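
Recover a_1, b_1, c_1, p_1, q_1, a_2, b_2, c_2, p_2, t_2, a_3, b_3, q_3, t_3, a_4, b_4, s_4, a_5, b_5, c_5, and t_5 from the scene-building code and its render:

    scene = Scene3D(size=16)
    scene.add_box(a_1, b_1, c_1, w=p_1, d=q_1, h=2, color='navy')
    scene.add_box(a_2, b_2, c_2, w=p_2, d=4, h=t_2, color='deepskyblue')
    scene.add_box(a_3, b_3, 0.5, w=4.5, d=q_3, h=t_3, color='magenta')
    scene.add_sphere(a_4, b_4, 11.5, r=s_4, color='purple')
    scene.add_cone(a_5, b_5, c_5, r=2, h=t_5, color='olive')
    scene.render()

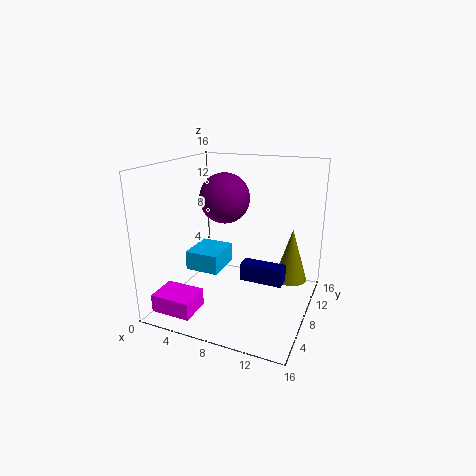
a_1 = 8
b_1 = 8.5
c_1 = 2.5
p_1 = 5
q_1 = 2
a_2 = 4
b_2 = 3.5
c_2 = 5.5
p_2 = 3.5
t_2 = 2
a_3 = 0.5
b_3 = 1.5
q_3 = 3.5
t_3 = 2
a_4 = 5
b_4 = 11
s_4 = 3
a_5 = 13
b_5 = 13
c_5 = 1.5
t_5 = 6.5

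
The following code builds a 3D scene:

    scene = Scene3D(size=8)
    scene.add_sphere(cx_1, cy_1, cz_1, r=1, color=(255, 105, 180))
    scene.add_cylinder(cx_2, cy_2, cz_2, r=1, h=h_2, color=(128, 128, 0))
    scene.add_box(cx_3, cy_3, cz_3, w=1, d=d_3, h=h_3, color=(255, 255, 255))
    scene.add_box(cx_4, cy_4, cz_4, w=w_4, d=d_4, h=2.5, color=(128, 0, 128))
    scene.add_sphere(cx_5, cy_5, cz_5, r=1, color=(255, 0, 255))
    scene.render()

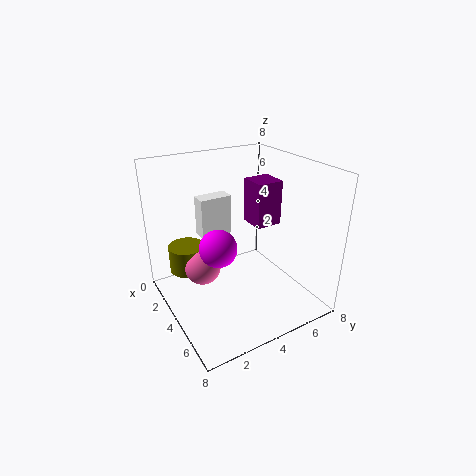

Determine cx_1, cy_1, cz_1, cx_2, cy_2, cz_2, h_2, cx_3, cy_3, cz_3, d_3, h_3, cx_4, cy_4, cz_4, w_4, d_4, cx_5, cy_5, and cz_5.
cx_1 = 3.5, cy_1 = 2, cz_1 = 2.5, cx_2 = 2.5, cy_2 = 1.5, cz_2 = 2, h_2 = 1.5, cx_3 = 0.5, cy_3 = 3, cz_3 = 3, d_3 = 2, h_3 = 2.5, cx_4 = 3, cy_4 = 5, cz_4 = 4.5, w_4 = 1.5, d_4 = 1.5, cx_5 = 4.5, cy_5 = 2.5, cz_5 = 4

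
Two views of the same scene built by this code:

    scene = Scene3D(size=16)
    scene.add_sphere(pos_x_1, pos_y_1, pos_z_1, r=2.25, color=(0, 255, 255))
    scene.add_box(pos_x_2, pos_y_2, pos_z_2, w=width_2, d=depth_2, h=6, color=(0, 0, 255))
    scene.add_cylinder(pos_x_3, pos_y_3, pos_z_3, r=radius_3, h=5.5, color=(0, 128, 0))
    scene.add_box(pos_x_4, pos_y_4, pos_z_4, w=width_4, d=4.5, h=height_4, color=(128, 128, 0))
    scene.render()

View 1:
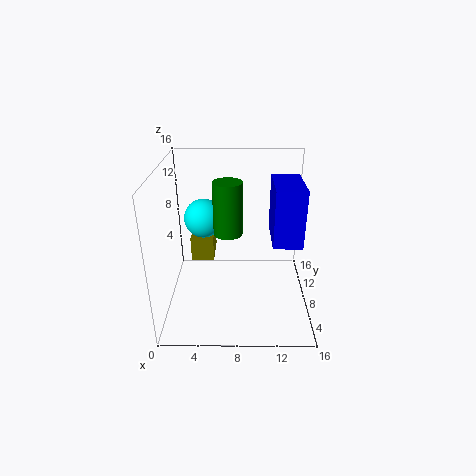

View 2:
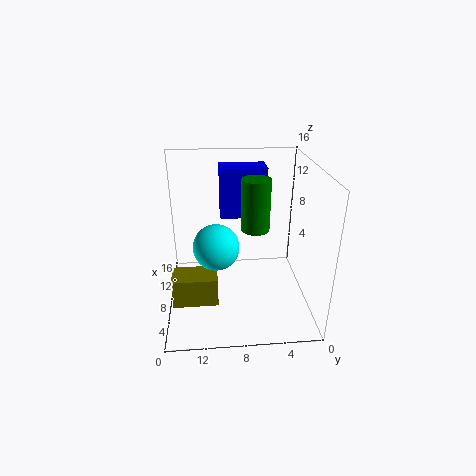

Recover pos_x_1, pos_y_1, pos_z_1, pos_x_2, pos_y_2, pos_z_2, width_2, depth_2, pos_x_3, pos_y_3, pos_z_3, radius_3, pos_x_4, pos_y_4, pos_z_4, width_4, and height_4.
pos_x_1 = 4, pos_y_1 = 10.5, pos_z_1 = 9.25, pos_x_2 = 11.5, pos_y_2 = 4.25, pos_z_2 = 8.75, width_2 = 3, depth_2 = 5.5, pos_x_3 = 7, pos_y_3 = 6.25, pos_z_3 = 9.5, radius_3 = 1.5, pos_x_4 = 2.25, pos_y_4 = 10.5, pos_z_4 = 3.5, width_4 = 2.75, height_4 = 3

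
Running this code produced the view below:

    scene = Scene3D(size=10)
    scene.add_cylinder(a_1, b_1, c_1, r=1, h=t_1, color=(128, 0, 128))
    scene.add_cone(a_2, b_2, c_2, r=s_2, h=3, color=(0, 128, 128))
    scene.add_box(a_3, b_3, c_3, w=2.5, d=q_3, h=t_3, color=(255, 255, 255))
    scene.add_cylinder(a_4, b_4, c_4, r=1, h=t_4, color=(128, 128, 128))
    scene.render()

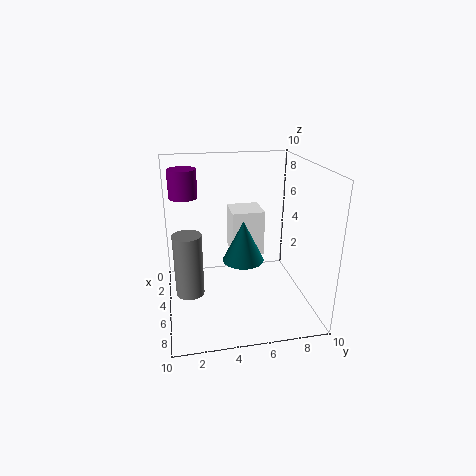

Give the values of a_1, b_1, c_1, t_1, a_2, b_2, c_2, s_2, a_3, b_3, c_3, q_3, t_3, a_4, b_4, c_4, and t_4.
a_1 = 3; b_1 = 1.5; c_1 = 7.5; t_1 = 2; a_2 = 4.5; b_2 = 5.5; c_2 = 3; s_2 = 1.5; a_3 = 0.5; b_3 = 5; c_3 = 2.5; q_3 = 2.5; t_3 = 3.5; a_4 = 5; b_4 = 1.5; c_4 = 1; t_4 = 4.5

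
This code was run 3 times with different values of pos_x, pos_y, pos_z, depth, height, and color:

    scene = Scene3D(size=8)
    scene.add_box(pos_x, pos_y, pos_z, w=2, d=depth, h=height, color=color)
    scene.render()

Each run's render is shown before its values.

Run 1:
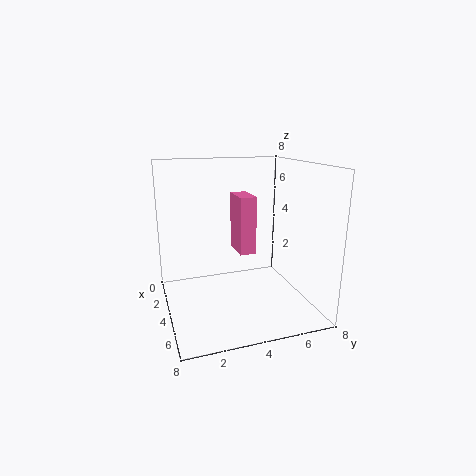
pos_x = 1, pos_y = 4.5, pos_z = 2.5, depth = 1, height = 3.5, color = 'hotpink'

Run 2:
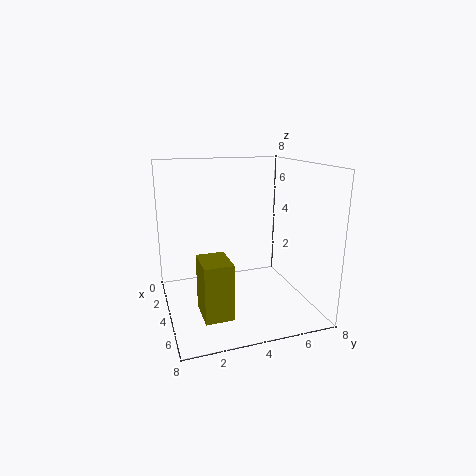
pos_x = 4.5, pos_y = 1.5, pos_z = 0.5, depth = 1.5, height = 3, color = 'olive'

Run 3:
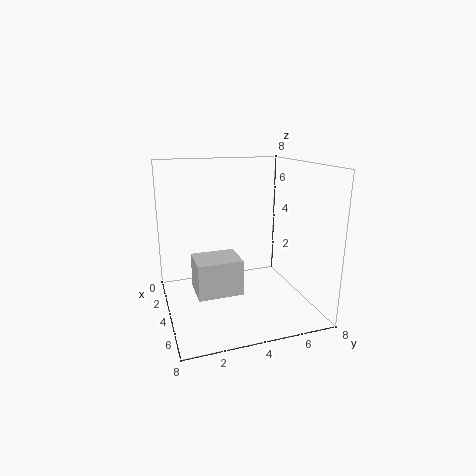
pos_x = 3, pos_y = 1.5, pos_z = 1, depth = 2.5, height = 2, color = 'lightgray'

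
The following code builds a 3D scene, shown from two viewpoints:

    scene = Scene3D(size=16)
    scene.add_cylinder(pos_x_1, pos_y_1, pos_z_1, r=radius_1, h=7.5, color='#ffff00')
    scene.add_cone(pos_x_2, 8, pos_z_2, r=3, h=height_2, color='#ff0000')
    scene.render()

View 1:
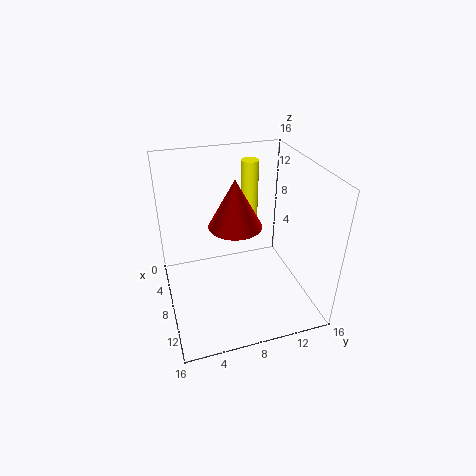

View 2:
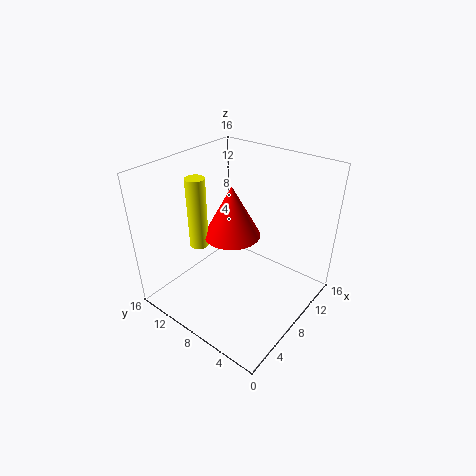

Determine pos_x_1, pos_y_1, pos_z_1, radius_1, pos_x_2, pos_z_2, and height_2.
pos_x_1 = 4.5, pos_y_1 = 10.5, pos_z_1 = 8, radius_1 = 1, pos_x_2 = 7, pos_z_2 = 9, height_2 = 5.5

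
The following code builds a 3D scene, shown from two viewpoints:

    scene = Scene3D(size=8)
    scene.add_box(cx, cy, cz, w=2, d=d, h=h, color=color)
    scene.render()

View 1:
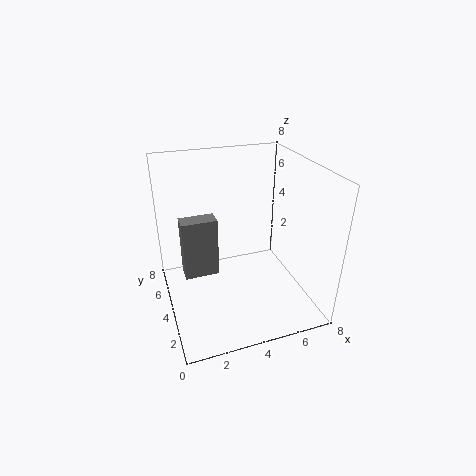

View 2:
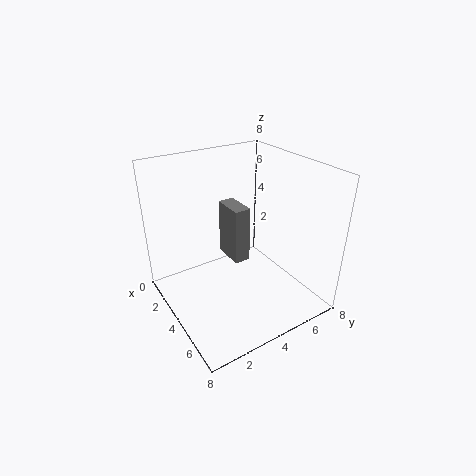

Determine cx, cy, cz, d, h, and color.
cx = 1, cy = 4.5, cz = 1.5, d = 1, h = 3.5, color = 'gray'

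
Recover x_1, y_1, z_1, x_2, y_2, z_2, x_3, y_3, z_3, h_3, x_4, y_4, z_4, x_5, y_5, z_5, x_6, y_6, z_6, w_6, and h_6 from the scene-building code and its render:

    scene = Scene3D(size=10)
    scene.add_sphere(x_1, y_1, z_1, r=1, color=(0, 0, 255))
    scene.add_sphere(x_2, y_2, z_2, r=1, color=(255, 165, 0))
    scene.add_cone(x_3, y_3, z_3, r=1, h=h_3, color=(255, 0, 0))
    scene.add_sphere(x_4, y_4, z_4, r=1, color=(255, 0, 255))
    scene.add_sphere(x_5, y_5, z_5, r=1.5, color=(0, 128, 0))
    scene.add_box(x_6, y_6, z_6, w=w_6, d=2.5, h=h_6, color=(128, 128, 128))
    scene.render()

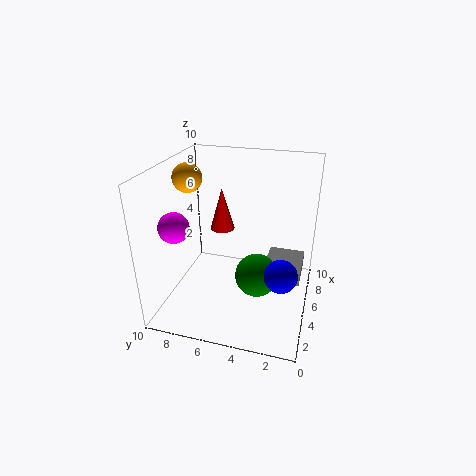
x_1 = 2; y_1 = 1.5; z_1 = 4.5; x_2 = 5; y_2 = 8.5; z_2 = 9; x_3 = 9; y_3 = 7.5; z_3 = 3.5; h_3 = 3.5; x_4 = 2.5; y_4 = 8.5; z_4 = 6.5; x_5 = 4.5; y_5 = 3.5; z_5 = 2.5; x_6 = 4; y_6 = 0.5; z_6 = 2.5; w_6 = 3; h_6 = 1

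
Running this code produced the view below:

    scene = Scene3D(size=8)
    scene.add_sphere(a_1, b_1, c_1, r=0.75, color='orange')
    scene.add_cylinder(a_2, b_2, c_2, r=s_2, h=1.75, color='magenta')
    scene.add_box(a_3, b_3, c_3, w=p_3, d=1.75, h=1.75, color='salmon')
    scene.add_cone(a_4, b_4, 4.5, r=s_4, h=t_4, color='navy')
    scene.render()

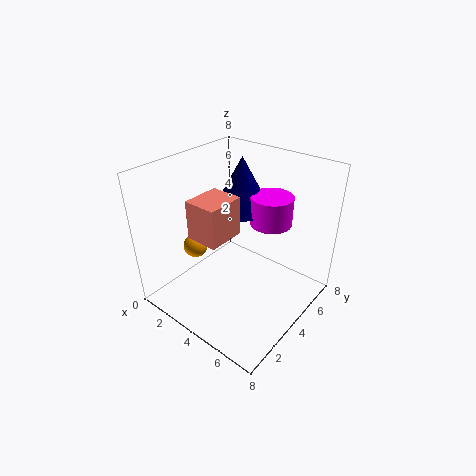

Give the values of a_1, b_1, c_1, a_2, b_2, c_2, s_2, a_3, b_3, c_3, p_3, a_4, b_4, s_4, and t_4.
a_1 = 0.75; b_1 = 3.75; c_1 = 2.25; a_2 = 4.5; b_2 = 6.5; c_2 = 4; s_2 = 1.25; a_3 = 4.25; b_3 = 0.25; c_3 = 6; p_3 = 1.5; a_4 = 2.5; b_4 = 6.25; s_4 = 1.75; t_4 = 3.25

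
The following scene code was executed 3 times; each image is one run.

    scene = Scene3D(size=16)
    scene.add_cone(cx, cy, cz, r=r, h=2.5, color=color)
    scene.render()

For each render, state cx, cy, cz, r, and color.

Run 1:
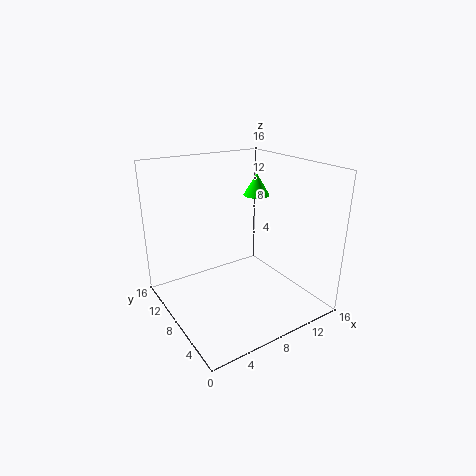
cx = 11.5, cy = 9.5, cz = 12, r = 1.5, color = 'lime'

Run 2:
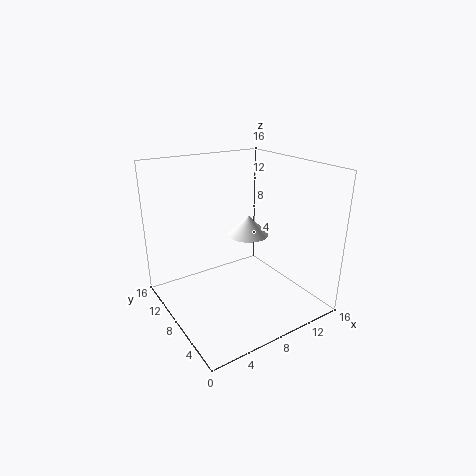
cx = 11.5, cy = 11, cz = 6.5, r = 2.5, color = 'white'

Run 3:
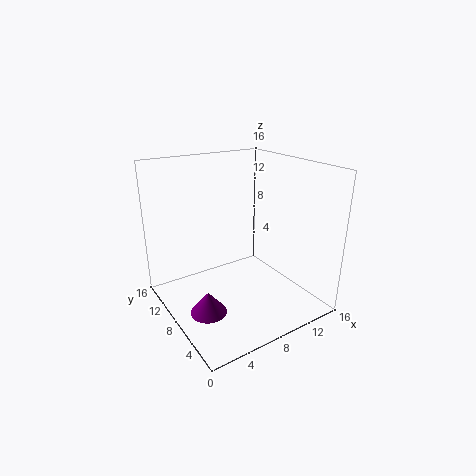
cx = 3.5, cy = 7, cz = 0.5, r = 2, color = 'purple'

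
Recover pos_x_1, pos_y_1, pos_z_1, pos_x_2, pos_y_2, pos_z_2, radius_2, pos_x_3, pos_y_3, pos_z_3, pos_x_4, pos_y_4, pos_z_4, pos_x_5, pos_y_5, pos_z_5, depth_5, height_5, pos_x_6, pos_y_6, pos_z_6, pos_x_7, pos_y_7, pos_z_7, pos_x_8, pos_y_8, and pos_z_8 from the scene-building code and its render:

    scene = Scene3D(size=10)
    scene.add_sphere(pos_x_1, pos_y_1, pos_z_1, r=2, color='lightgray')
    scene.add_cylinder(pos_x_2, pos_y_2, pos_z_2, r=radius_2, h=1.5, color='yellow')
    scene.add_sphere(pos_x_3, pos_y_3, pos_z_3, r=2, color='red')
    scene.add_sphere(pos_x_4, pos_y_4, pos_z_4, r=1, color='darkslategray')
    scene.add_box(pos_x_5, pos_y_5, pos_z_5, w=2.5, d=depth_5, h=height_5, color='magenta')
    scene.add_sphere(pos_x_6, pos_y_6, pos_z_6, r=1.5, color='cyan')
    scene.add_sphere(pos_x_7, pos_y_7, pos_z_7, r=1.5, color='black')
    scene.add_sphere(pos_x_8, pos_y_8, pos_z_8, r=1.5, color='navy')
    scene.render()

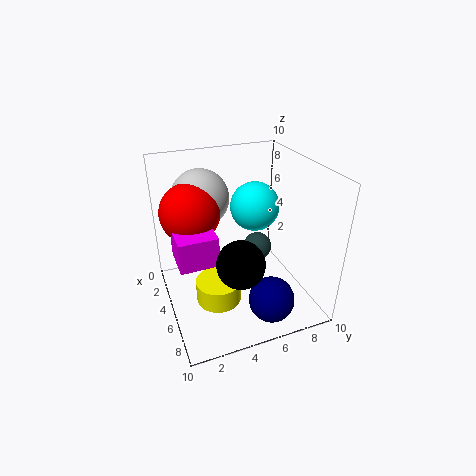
pos_x_1 = 3
pos_y_1 = 3
pos_z_1 = 7.5
pos_x_2 = 6.5
pos_y_2 = 3
pos_z_2 = 1.5
radius_2 = 1.5
pos_x_3 = 4
pos_y_3 = 2
pos_z_3 = 7
pos_x_4 = 5
pos_y_4 = 6.5
pos_z_4 = 4
pos_x_5 = 4.5
pos_y_5 = 0.5
pos_z_5 = 4.5
depth_5 = 2.5
height_5 = 2
pos_x_6 = 6.5
pos_y_6 = 5.5
pos_z_6 = 8
pos_x_7 = 8
pos_y_7 = 4
pos_z_7 = 5
pos_x_8 = 8.5
pos_y_8 = 6
pos_z_8 = 2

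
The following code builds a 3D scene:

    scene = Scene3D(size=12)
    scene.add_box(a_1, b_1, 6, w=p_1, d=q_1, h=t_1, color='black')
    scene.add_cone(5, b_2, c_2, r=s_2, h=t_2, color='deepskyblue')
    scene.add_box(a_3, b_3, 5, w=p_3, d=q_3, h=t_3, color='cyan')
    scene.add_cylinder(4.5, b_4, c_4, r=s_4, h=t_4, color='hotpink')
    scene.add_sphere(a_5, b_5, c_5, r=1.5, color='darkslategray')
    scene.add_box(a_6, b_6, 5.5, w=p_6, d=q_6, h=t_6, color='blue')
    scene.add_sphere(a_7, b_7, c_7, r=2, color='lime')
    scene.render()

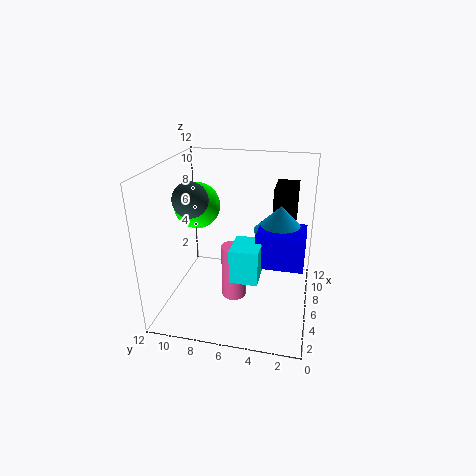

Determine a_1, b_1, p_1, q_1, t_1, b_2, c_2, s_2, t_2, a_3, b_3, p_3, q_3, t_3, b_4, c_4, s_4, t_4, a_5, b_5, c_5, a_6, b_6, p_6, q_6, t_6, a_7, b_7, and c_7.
a_1 = 8.5; b_1 = 1.5; p_1 = 3.5; q_1 = 2; t_1 = 3.5; b_2 = 2.5; c_2 = 7.5; s_2 = 2; t_2 = 2; a_3 = 1; b_3 = 3.5; p_3 = 2.5; q_3 = 2; t_3 = 2.5; b_4 = 6; c_4 = 1.5; s_4 = 1; t_4 = 4.5; a_5 = 6; b_5 = 10; c_5 = 9; a_6 = 2.5; b_6 = 0.5; p_6 = 3; q_6 = 3.5; t_6 = 2.5; a_7 = 7.5; b_7 = 10; c_7 = 8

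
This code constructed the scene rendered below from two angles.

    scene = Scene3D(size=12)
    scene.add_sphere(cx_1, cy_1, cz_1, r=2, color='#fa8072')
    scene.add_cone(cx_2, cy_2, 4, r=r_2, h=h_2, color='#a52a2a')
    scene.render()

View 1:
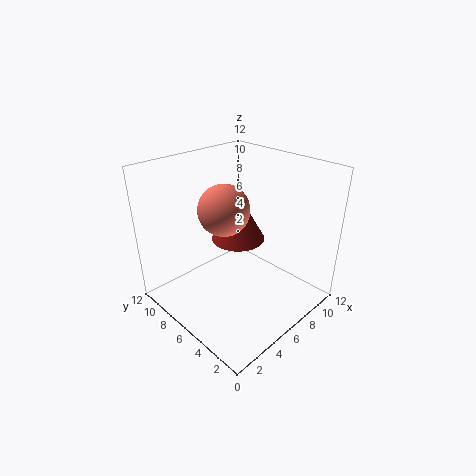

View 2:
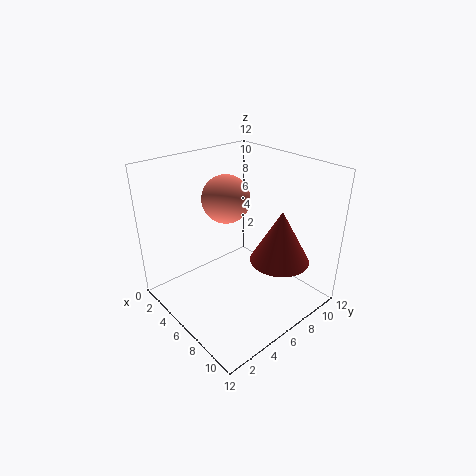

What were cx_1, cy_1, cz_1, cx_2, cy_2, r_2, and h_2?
cx_1 = 4.5
cy_1 = 6
cz_1 = 9
cx_2 = 8.5
cy_2 = 8.5
r_2 = 2.5
h_2 = 4.5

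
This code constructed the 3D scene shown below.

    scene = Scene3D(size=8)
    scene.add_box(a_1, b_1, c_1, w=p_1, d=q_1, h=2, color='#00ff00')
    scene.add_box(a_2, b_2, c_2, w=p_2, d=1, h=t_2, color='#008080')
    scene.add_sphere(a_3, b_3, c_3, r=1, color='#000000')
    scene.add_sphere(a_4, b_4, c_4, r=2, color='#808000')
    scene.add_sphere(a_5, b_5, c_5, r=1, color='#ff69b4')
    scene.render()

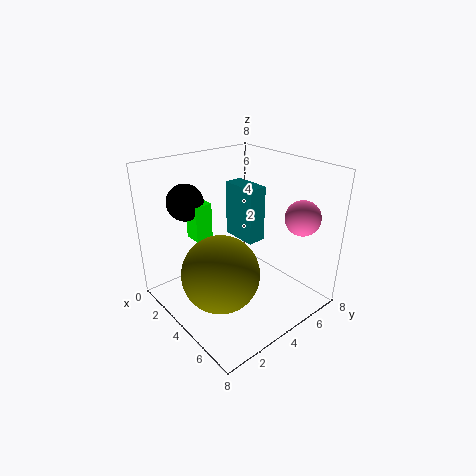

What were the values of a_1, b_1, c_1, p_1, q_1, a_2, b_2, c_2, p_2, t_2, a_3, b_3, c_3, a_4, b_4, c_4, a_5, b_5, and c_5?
a_1 = 2, b_1 = 2, c_1 = 4, p_1 = 1, q_1 = 1, a_2 = 3, b_2 = 4, c_2 = 4, p_2 = 2, t_2 = 3, a_3 = 2, b_3 = 2, c_3 = 6, a_4 = 5, b_4 = 2, c_4 = 3, a_5 = 6, b_5 = 7, c_5 = 5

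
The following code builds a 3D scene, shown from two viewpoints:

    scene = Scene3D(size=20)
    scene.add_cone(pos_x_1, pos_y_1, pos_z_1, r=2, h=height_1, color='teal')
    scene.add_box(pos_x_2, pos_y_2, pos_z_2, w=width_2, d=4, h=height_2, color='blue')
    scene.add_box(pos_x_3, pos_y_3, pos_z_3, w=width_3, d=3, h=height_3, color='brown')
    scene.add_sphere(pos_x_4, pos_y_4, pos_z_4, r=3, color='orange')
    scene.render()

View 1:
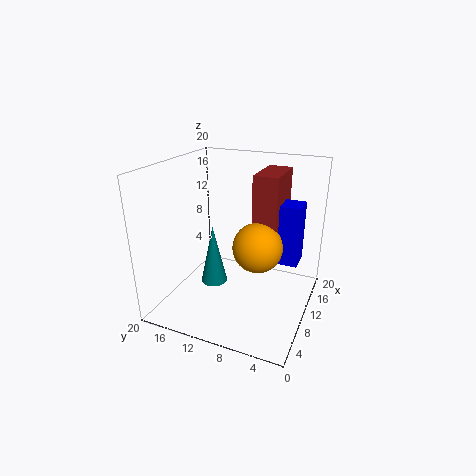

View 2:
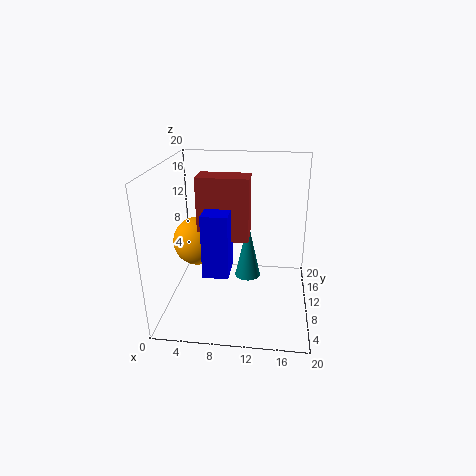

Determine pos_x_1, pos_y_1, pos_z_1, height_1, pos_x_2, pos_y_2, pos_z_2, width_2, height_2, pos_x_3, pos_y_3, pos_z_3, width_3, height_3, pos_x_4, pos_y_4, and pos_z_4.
pos_x_1 = 11, pos_y_1 = 14.5, pos_z_1 = 1.5, height_1 = 9, pos_x_2 = 7, pos_y_2 = 1, pos_z_2 = 9, width_2 = 3, height_2 = 7.5, pos_x_3 = 6, pos_y_3 = 3.5, pos_z_3 = 12.5, width_3 = 6, height_3 = 7.5, pos_x_4 = 5.5, pos_y_4 = 5.5, pos_z_4 = 11.5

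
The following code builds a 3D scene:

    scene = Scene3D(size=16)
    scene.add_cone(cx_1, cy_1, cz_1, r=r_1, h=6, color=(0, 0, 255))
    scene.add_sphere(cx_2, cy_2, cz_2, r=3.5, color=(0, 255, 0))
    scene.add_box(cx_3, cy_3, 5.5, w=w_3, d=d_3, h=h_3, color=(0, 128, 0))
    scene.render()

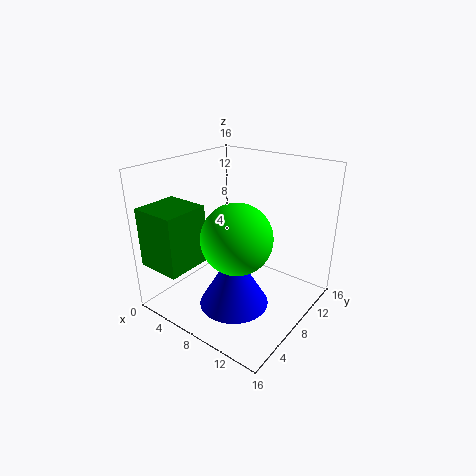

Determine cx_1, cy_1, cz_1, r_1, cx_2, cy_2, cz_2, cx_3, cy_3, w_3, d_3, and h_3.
cx_1 = 10.5; cy_1 = 4; cz_1 = 3; r_1 = 3.5; cx_2 = 10.5; cy_2 = 4.5; cz_2 = 10; cx_3 = 0.5; cy_3 = 0.5; w_3 = 5; d_3 = 5; h_3 = 6.5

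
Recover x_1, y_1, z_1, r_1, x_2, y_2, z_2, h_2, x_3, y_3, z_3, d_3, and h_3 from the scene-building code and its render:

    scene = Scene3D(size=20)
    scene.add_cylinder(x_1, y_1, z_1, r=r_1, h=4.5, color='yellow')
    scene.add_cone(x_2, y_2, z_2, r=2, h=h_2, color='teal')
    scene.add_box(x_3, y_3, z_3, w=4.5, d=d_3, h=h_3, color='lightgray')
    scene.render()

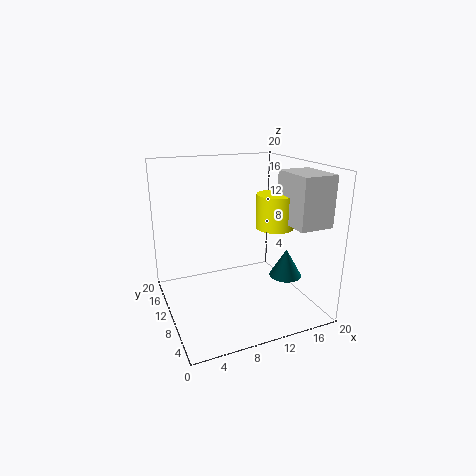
x_1 = 14; y_1 = 7; z_1 = 12; r_1 = 2.5; x_2 = 13.5; y_2 = 3; z_2 = 7; h_2 = 3.5; x_3 = 14.5; y_3 = 1.5; z_3 = 13; d_3 = 6; h_3 = 6.5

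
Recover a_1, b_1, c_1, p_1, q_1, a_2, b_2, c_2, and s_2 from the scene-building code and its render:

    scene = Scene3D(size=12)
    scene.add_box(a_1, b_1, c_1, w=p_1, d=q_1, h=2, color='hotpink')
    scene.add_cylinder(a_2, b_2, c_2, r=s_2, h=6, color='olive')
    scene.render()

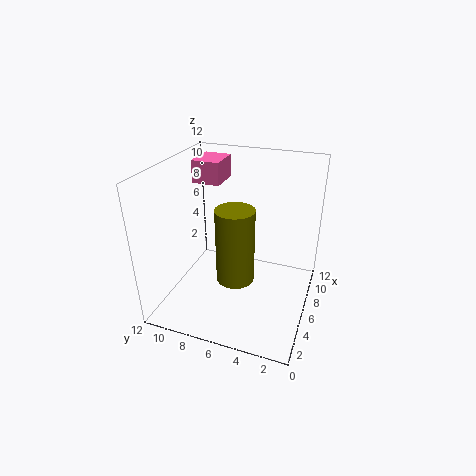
a_1 = 8
b_1 = 8.5
c_1 = 9.5
p_1 = 3
q_1 = 2.5
a_2 = 4
b_2 = 5.5
c_2 = 3.5
s_2 = 1.5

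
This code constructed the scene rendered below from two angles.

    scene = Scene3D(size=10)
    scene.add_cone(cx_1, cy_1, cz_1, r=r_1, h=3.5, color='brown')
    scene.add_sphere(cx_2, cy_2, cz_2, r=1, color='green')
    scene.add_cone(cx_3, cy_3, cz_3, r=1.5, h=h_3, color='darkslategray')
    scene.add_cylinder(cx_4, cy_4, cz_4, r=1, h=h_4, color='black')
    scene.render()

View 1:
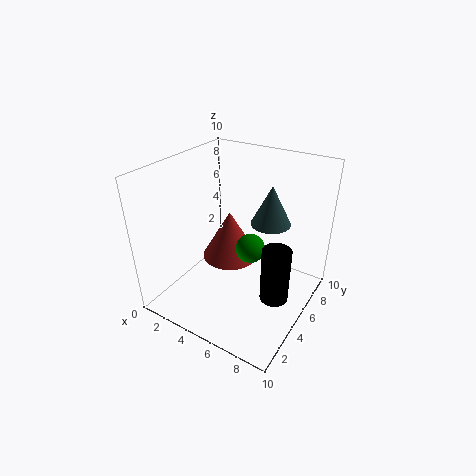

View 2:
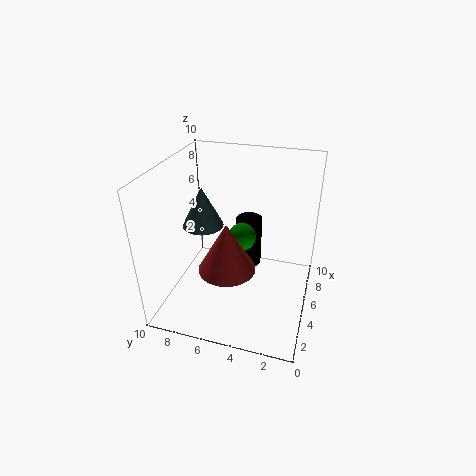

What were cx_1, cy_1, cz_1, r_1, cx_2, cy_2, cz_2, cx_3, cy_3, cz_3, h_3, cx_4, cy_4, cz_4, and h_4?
cx_1 = 4, cy_1 = 5.5, cz_1 = 3, r_1 = 2, cx_2 = 6, cy_2 = 5, cz_2 = 4.5, cx_3 = 6, cy_3 = 8, cz_3 = 5, h_3 = 3, cx_4 = 8, cy_4 = 5, cz_4 = 1, h_4 = 4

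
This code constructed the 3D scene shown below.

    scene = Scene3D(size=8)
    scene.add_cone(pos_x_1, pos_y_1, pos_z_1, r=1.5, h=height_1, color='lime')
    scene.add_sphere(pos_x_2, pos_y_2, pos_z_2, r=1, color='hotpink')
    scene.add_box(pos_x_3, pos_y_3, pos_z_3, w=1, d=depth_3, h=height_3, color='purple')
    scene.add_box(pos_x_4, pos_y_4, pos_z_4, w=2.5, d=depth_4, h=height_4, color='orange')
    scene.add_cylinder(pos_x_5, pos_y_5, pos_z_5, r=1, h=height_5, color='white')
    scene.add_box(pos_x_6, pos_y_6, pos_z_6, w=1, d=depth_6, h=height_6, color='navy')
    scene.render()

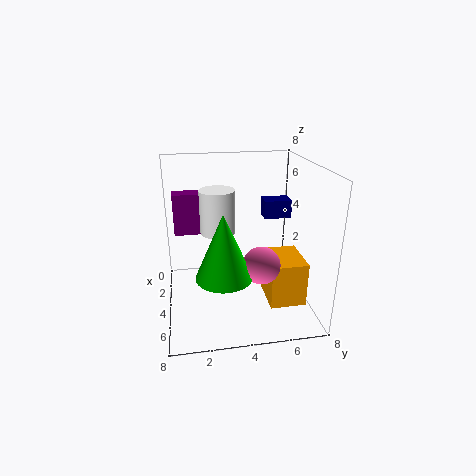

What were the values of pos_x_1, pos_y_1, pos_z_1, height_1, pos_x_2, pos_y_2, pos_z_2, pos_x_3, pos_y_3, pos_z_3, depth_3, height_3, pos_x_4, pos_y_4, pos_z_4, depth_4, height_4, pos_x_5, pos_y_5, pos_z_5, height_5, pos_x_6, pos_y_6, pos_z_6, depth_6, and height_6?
pos_x_1 = 5.5
pos_y_1 = 3
pos_z_1 = 2.5
height_1 = 3.5
pos_x_2 = 5.5
pos_y_2 = 5
pos_z_2 = 3
pos_x_3 = 1
pos_y_3 = 0.5
pos_z_3 = 3.5
depth_3 = 2.5
height_3 = 2.5
pos_x_4 = 3.5
pos_y_4 = 5.5
pos_z_4 = 0.5
depth_4 = 2
height_4 = 2.5
pos_x_5 = 3
pos_y_5 = 3
pos_z_5 = 4
height_5 = 2.5
pos_x_6 = 3
pos_y_6 = 5.5
pos_z_6 = 5
depth_6 = 1.5
height_6 = 1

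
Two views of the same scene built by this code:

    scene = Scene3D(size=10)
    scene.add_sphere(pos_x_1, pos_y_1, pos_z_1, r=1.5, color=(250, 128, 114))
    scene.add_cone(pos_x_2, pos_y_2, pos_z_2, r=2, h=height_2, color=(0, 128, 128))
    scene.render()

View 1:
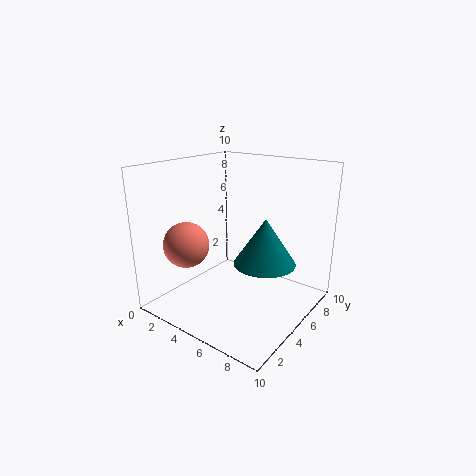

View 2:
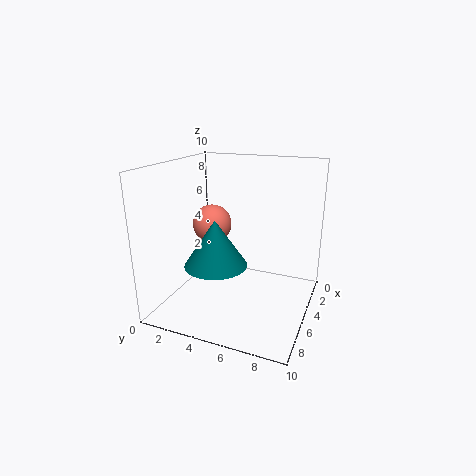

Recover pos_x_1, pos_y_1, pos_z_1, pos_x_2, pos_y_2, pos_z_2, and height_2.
pos_x_1 = 3, pos_y_1 = 2, pos_z_1 = 5, pos_x_2 = 7.5, pos_y_2 = 4.5, pos_z_2 = 4, height_2 = 3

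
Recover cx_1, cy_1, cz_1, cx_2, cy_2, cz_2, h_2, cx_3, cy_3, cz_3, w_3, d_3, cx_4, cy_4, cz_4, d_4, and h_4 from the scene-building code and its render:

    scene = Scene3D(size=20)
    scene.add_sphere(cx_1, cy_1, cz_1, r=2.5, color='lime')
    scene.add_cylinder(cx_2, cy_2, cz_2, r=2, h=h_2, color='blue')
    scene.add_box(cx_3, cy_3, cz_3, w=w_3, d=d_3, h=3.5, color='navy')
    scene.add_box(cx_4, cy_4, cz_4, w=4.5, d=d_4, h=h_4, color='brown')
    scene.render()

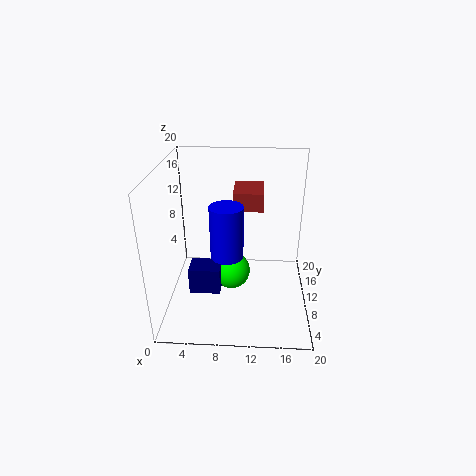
cx_1 = 9.25
cy_1 = 8
cz_1 = 6
cx_2 = 9
cy_2 = 4.5
cz_2 = 10.5
h_2 = 6.5
cx_3 = 4
cy_3 = 4.25
cz_3 = 4.75
w_3 = 4
d_3 = 3
cx_4 = 9
cy_4 = 13.75
cz_4 = 12.25
d_4 = 5.75
h_4 = 2.75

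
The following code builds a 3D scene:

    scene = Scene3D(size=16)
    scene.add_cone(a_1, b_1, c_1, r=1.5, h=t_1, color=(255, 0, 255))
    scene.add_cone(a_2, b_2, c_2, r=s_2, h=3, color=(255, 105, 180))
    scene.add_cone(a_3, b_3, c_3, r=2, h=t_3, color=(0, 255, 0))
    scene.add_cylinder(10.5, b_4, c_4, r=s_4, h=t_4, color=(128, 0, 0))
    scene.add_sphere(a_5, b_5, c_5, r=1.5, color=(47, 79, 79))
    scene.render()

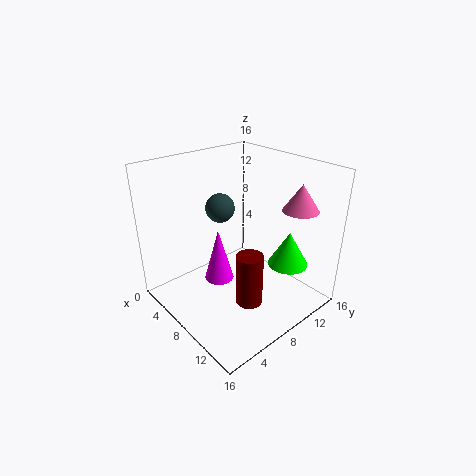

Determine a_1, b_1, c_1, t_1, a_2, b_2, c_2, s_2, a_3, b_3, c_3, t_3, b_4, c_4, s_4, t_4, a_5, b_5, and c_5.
a_1 = 9; b_1 = 4.5; c_1 = 5; t_1 = 5.5; a_2 = 12; b_2 = 13.5; c_2 = 11; s_2 = 2; a_3 = 14; b_3 = 9.5; c_3 = 7; t_3 = 3.5; b_4 = 7.5; c_4 = 1; s_4 = 1.5; t_4 = 6; a_5 = 7.5; b_5 = 6; c_5 = 12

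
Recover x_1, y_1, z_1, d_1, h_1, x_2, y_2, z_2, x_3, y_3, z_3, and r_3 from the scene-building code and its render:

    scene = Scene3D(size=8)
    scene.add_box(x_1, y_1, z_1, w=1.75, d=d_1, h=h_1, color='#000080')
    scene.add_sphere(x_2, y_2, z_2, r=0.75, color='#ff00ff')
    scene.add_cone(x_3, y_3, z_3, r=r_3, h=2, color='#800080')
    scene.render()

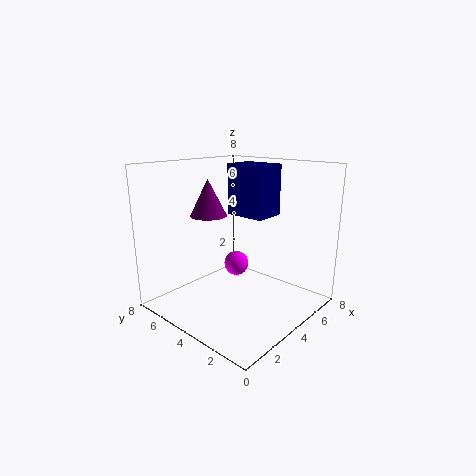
x_1 = 4; y_1 = 2.5; z_1 = 5.25; d_1 = 2.25; h_1 = 2.75; x_2 = 5.25; y_2 = 5.25; z_2 = 1.75; x_3 = 3; y_3 = 5.25; z_3 = 5.25; r_3 = 1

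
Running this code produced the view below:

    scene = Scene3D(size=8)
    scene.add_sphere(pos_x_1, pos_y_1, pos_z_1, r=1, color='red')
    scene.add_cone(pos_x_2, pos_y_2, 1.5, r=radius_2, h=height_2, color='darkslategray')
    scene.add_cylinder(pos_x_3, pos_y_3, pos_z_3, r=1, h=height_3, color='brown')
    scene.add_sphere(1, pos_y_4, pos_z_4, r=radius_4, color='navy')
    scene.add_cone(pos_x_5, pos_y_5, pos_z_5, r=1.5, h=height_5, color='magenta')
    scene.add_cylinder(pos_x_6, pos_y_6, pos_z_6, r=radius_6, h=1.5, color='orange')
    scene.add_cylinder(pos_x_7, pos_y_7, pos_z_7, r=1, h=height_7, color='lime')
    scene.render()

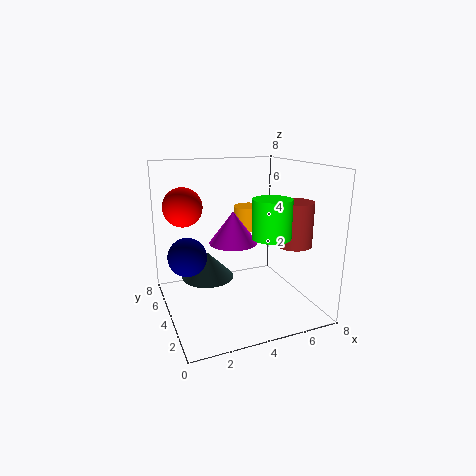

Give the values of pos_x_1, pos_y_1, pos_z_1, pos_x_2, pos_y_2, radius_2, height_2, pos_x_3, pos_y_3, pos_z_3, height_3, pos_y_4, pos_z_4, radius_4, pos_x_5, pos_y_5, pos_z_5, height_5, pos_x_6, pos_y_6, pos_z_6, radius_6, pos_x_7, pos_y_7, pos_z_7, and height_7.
pos_x_1 = 1; pos_y_1 = 4; pos_z_1 = 6; pos_x_2 = 2.5; pos_y_2 = 5; radius_2 = 1.5; height_2 = 1.5; pos_x_3 = 7; pos_y_3 = 3; pos_z_3 = 3.5; height_3 = 2.5; pos_y_4 = 3.5; pos_z_4 = 3.5; radius_4 = 1; pos_x_5 = 4.5; pos_y_5 = 6; pos_z_5 = 3; height_5 = 2; pos_x_6 = 6; pos_y_6 = 7; pos_z_6 = 3.5; radius_6 = 1; pos_x_7 = 5; pos_y_7 = 2; pos_z_7 = 4.5; height_7 = 2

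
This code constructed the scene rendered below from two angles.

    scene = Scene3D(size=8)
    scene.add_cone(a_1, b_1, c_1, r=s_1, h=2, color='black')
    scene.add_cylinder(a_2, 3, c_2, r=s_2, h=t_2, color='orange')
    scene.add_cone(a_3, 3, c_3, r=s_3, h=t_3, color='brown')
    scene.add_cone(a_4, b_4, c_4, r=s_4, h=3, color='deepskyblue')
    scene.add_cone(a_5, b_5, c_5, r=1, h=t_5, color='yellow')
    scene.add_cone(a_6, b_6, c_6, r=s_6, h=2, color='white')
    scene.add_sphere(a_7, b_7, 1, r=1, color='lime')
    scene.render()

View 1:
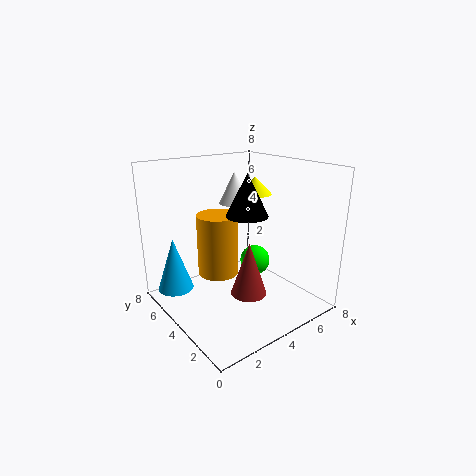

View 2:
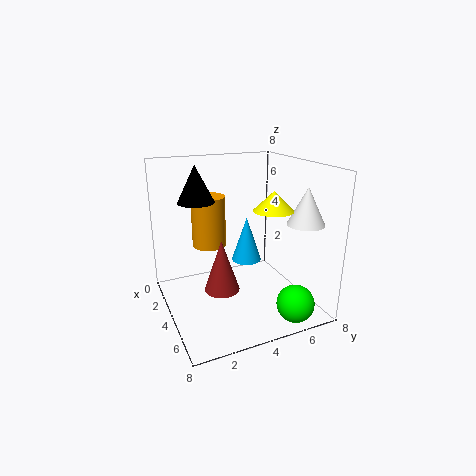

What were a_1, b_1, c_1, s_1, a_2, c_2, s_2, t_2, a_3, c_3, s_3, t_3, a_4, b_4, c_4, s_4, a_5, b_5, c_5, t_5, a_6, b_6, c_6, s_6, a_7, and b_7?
a_1 = 3; b_1 = 2; c_1 = 6; s_1 = 1; a_2 = 2; c_2 = 3; s_2 = 1; t_2 = 3; a_3 = 4; c_3 = 1; s_3 = 1; t_3 = 3; a_4 = 1; b_4 = 6; c_4 = 1; s_4 = 1; a_5 = 6; b_5 = 5; c_5 = 6; t_5 = 1; a_6 = 6; b_6 = 7; c_6 = 5; s_6 = 1; a_7 = 7; b_7 = 6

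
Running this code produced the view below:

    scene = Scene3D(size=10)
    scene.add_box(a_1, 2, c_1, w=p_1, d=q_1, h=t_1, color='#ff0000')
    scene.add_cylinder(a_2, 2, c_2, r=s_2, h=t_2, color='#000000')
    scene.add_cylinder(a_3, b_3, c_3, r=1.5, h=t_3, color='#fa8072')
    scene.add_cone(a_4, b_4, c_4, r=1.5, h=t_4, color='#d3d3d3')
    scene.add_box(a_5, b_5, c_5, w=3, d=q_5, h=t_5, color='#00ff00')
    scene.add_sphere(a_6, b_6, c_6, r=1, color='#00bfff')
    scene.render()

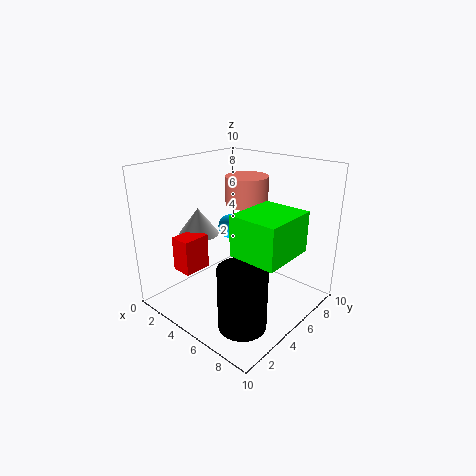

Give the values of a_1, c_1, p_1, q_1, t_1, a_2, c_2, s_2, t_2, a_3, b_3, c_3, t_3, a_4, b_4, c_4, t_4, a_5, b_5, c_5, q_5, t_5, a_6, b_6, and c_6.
a_1 = 1.5
c_1 = 2.5
p_1 = 1.5
q_1 = 2
t_1 = 2.5
a_2 = 8
c_2 = 1
s_2 = 1.5
t_2 = 4
a_3 = 4.5
b_3 = 6.5
c_3 = 7
t_3 = 2
a_4 = 1.5
b_4 = 4.5
c_4 = 4.5
t_4 = 2
a_5 = 7
b_5 = 2
c_5 = 5.5
q_5 = 3.5
t_5 = 2.5
a_6 = 1.5
b_6 = 8
c_6 = 4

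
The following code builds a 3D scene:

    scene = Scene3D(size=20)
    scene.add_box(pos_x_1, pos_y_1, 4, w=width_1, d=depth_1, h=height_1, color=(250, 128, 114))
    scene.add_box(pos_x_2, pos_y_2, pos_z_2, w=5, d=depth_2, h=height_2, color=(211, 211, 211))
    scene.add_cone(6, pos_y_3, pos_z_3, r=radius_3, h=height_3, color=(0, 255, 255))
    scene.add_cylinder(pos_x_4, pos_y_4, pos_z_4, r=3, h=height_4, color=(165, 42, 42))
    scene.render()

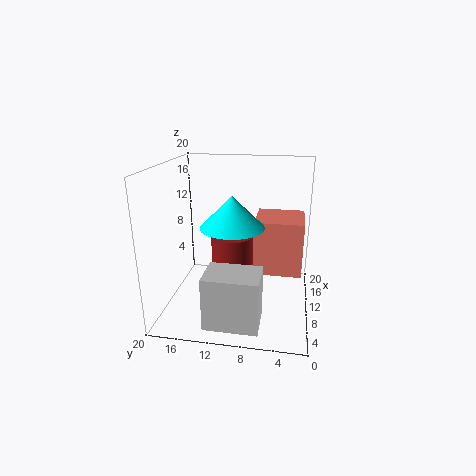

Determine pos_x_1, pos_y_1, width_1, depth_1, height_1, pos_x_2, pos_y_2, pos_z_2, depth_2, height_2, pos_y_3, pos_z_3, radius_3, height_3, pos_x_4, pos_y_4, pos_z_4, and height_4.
pos_x_1 = 11; pos_y_1 = 1; width_1 = 7; depth_1 = 7; height_1 = 8; pos_x_2 = 1; pos_y_2 = 6; pos_z_2 = 1; depth_2 = 7; height_2 = 7; pos_y_3 = 10; pos_z_3 = 13; radius_3 = 4; height_3 = 4; pos_x_4 = 11; pos_y_4 = 11; pos_z_4 = 2; height_4 = 8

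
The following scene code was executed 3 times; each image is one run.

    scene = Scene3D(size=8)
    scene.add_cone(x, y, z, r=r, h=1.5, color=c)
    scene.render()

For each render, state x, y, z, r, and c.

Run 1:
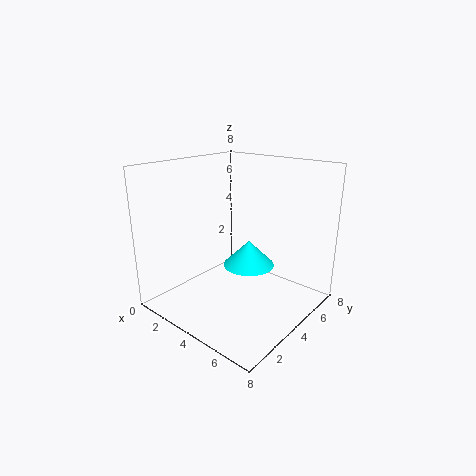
x = 4; y = 5; z = 2; r = 1.5; c = 'cyan'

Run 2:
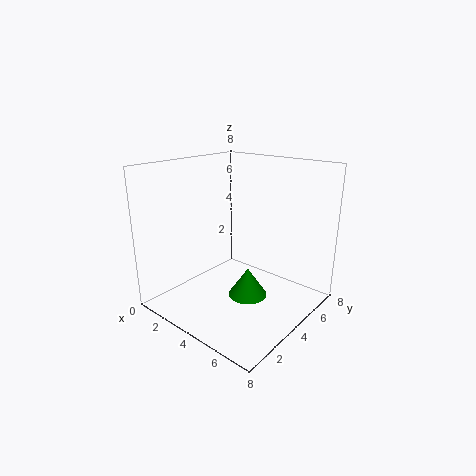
x = 5.5; y = 3; z = 1.5; r = 1; c = 'green'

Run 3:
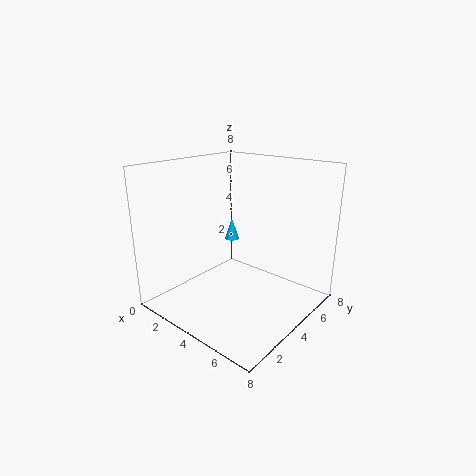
x = 0.5; y = 7.5; z = 2; r = 0.5; c = 'deepskyblue'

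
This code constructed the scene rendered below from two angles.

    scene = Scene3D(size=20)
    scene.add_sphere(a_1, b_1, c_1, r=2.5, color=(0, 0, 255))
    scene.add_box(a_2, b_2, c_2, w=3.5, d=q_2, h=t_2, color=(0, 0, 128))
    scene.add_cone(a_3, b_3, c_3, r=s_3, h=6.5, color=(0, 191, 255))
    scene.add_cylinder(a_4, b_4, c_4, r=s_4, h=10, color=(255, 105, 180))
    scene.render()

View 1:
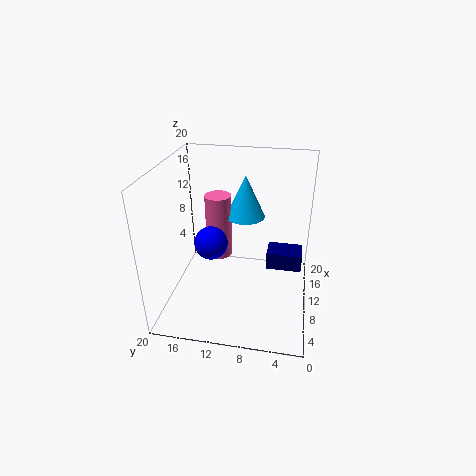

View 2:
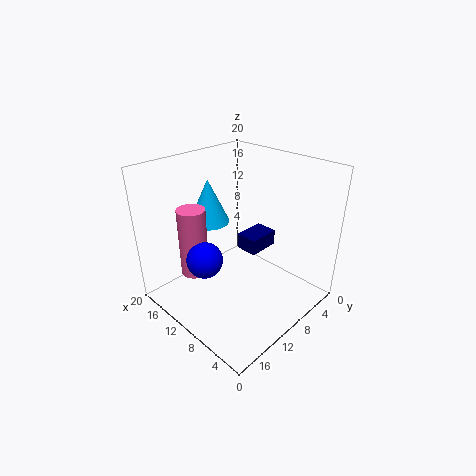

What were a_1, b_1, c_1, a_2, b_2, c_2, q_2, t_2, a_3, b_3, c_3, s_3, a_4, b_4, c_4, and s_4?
a_1 = 12; b_1 = 14.5; c_1 = 7.5; a_2 = 10.5; b_2 = 1; c_2 = 5; q_2 = 5; t_2 = 2.5; a_3 = 16; b_3 = 10; c_3 = 10.5; s_3 = 3; a_4 = 15; b_4 = 14; c_4 = 4; s_4 = 2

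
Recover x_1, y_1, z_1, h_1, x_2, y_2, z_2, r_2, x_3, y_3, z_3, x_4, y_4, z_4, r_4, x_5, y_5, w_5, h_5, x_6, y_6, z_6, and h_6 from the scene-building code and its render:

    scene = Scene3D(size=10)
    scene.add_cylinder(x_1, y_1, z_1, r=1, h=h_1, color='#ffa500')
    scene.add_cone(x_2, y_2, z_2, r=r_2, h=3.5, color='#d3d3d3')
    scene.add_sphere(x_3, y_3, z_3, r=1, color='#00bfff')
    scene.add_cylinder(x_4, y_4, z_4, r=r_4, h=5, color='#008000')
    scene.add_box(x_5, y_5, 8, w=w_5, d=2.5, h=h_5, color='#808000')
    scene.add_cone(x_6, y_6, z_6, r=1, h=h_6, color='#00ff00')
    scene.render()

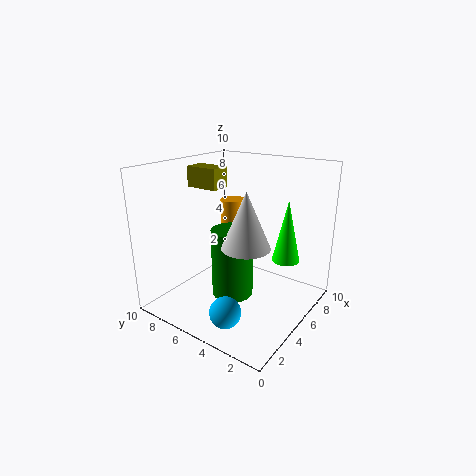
x_1 = 8.5; y_1 = 8; z_1 = 3; h_1 = 3.5; x_2 = 3; y_2 = 3; z_2 = 5.5; r_2 = 1.5; x_3 = 1.5; y_3 = 3.5; z_3 = 1.5; x_4 = 5; y_4 = 5.5; z_4 = 0.5; r_4 = 1.5; x_5 = 5; y_5 = 7; w_5 = 1.5; h_5 = 1.5; x_6 = 7.5; y_6 = 2.5; z_6 = 3; h_6 = 4.5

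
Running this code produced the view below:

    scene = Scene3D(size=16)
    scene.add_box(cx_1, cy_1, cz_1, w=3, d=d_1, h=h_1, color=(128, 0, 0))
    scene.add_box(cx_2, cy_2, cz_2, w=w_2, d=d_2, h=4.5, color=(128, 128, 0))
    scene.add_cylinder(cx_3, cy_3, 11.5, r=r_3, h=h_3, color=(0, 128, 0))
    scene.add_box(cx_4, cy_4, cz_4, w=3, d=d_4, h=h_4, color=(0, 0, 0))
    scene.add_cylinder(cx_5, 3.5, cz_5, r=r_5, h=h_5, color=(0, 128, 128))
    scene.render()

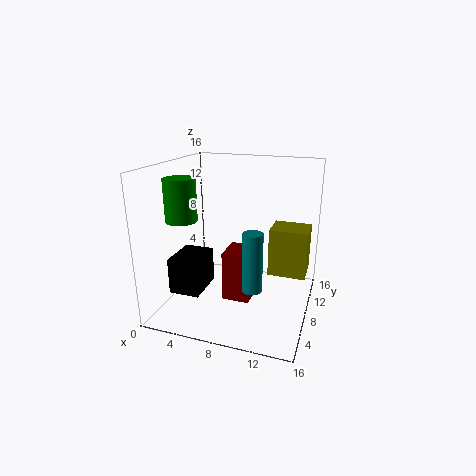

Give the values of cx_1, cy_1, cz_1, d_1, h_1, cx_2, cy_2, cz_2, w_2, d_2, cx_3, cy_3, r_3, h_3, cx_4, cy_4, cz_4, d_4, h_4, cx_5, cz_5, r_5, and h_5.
cx_1 = 7, cy_1 = 5.5, cz_1 = 1.5, d_1 = 3.5, h_1 = 5.5, cx_2 = 12.5, cy_2 = 3.5, cz_2 = 6.5, w_2 = 3.5, d_2 = 3, cx_3 = 4.5, cy_3 = 2, r_3 = 1.5, h_3 = 4, cx_4 = 3.5, cy_4 = 0.5, cz_4 = 4.5, d_4 = 4, h_4 = 3.5, cx_5 = 11, cz_5 = 4.5, r_5 = 1, h_5 = 6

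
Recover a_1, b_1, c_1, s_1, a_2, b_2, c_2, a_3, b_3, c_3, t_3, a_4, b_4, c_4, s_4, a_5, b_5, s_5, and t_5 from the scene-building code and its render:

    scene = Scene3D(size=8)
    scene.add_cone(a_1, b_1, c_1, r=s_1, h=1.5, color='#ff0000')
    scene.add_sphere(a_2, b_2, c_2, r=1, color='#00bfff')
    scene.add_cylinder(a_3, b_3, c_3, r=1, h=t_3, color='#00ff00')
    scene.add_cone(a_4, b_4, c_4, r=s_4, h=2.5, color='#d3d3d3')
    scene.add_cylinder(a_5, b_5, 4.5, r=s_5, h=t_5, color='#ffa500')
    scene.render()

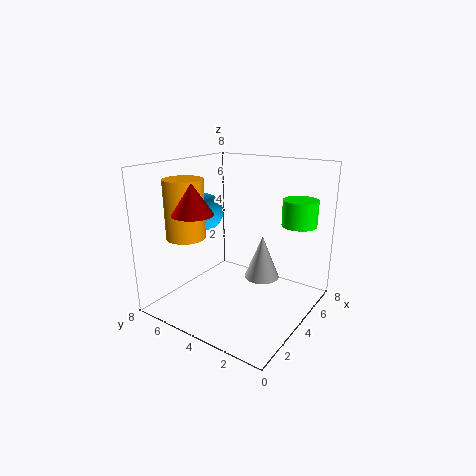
a_1 = 1, b_1 = 4.5, c_1 = 6, s_1 = 1, a_2 = 3, b_2 = 5.5, c_2 = 5.5, a_3 = 6.5, b_3 = 1.5, c_3 = 4.5, t_3 = 1.5, a_4 = 5, b_4 = 3, c_4 = 1.5, s_4 = 1, a_5 = 1.5, b_5 = 5.5, s_5 = 1, t_5 = 3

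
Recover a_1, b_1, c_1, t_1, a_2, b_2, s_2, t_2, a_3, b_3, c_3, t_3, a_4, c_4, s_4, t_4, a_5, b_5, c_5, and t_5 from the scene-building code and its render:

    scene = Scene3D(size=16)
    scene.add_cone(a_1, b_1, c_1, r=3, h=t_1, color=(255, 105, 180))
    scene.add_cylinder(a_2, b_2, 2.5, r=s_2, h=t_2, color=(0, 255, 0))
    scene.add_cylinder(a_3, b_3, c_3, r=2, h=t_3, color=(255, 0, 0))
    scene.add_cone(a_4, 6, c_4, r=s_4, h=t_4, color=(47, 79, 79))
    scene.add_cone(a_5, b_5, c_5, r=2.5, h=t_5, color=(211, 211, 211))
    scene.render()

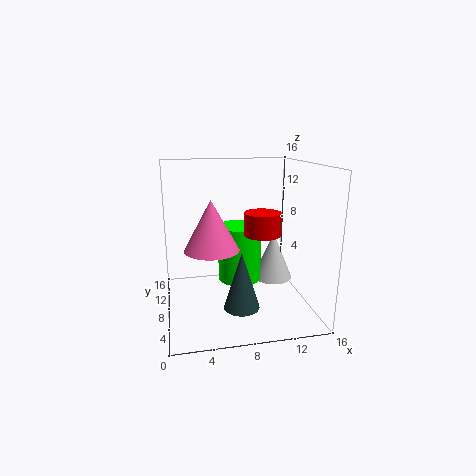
a_1 = 5, b_1 = 7.5, c_1 = 7, t_1 = 5.5, a_2 = 8.5, b_2 = 9.5, s_2 = 2.5, t_2 = 6.5, a_3 = 10.5, b_3 = 7, c_3 = 8.5, t_3 = 2.5, a_4 = 8, c_4 = 0.5, s_4 = 2, t_4 = 6.5, a_5 = 13.5, b_5 = 12, c_5 = 1, t_5 = 6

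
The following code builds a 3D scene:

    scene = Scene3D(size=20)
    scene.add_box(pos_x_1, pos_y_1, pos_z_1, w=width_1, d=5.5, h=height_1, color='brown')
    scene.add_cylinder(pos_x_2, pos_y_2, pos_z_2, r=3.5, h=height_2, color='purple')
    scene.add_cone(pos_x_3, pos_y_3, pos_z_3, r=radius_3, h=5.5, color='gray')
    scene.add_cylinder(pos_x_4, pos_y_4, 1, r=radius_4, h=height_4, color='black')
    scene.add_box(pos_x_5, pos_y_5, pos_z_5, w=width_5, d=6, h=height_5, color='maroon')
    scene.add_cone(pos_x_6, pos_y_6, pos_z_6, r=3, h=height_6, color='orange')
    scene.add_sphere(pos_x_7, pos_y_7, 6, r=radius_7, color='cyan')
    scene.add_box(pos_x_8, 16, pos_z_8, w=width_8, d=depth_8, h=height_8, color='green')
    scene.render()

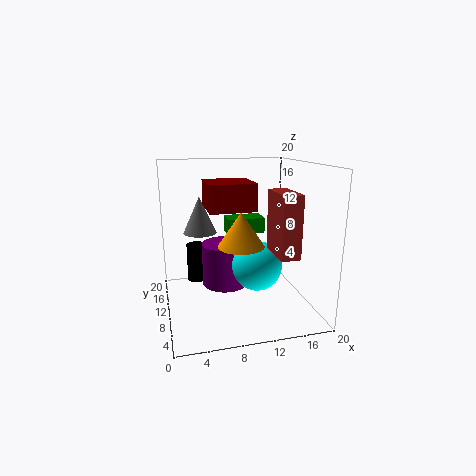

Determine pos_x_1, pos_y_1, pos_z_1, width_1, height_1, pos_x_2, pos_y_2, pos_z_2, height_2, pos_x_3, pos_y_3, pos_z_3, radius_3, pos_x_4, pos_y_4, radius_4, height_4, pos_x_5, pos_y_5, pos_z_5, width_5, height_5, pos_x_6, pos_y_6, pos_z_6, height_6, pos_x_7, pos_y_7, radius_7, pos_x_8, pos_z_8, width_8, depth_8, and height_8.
pos_x_1 = 13.5, pos_y_1 = 2.5, pos_z_1 = 9, width_1 = 2.5, height_1 = 8, pos_x_2 = 9, pos_y_2 = 14, pos_z_2 = 1.5, height_2 = 6.5, pos_x_3 = 5.5, pos_y_3 = 15.5, pos_z_3 = 9.5, radius_3 = 2.5, pos_x_4 = 5, pos_y_4 = 17.5, radius_4 = 1.5, height_4 = 6, pos_x_5 = 5.5, pos_y_5 = 6, pos_z_5 = 14.5, width_5 = 6, height_5 = 3.5, pos_x_6 = 9.5, pos_y_6 = 6.5, pos_z_6 = 10, height_6 = 4.5, pos_x_7 = 12.5, pos_y_7 = 9, radius_7 = 3.5, pos_x_8 = 10, pos_z_8 = 8.5, width_8 = 6, depth_8 = 3.5, height_8 = 2.5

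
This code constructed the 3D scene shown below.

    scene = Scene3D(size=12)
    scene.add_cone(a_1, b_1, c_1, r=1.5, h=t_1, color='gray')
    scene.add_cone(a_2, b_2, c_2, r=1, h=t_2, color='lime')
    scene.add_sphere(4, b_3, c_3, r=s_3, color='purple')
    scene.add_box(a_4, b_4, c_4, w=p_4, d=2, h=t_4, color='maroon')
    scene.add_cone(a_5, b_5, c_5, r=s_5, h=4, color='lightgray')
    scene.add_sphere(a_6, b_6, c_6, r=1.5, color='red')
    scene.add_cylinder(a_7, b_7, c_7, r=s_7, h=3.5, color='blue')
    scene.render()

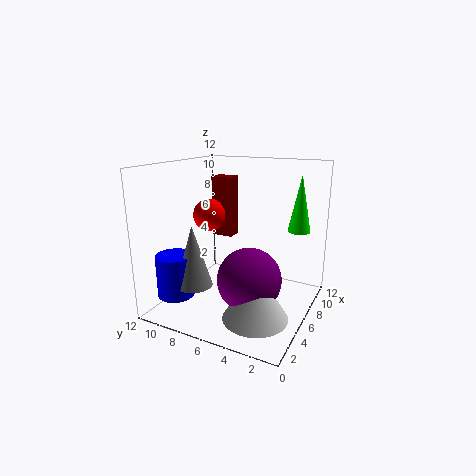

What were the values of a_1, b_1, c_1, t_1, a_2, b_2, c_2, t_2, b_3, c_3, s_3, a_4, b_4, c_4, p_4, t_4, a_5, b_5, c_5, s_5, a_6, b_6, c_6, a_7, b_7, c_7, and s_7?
a_1 = 3
b_1 = 8.5
c_1 = 2.5
t_1 = 5
a_2 = 10
b_2 = 2
c_2 = 6
t_2 = 5
b_3 = 4
c_3 = 3.5
s_3 = 2.5
a_4 = 8.5
b_4 = 8
c_4 = 5
p_4 = 1.5
t_4 = 5.5
a_5 = 3
b_5 = 3
c_5 = 1
s_5 = 2.5
a_6 = 8
b_6 = 10
c_6 = 7
a_7 = 2.5
b_7 = 10
c_7 = 1.5
s_7 = 1.5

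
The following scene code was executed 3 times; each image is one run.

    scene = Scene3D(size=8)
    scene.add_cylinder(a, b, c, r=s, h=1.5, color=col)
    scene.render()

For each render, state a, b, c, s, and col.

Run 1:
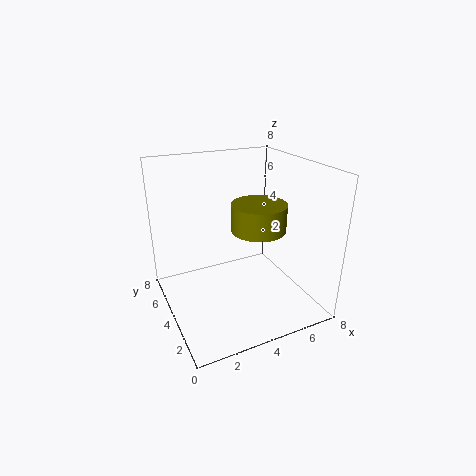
a = 5, b = 3.5, c = 4.5, s = 1.5, col = 'olive'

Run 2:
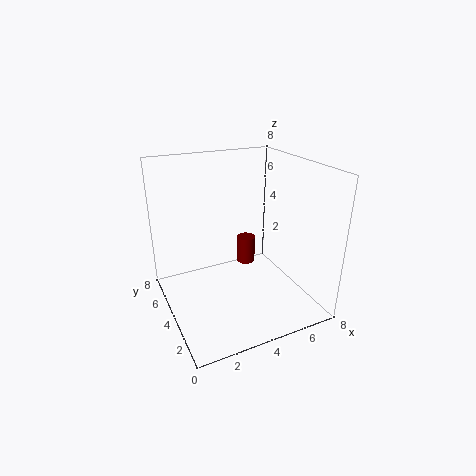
a = 4.5, b = 4, c = 2.5, s = 0.5, col = 'maroon'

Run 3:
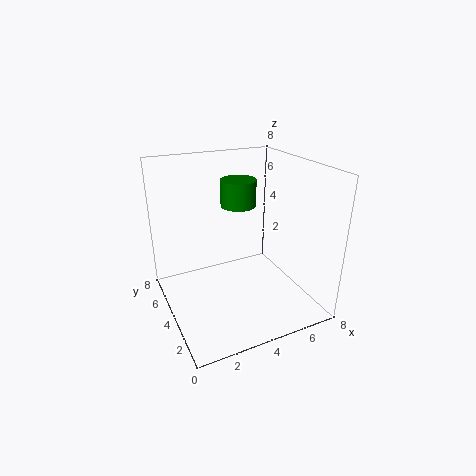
a = 4.5, b = 5, c = 5.5, s = 1, col = 'green'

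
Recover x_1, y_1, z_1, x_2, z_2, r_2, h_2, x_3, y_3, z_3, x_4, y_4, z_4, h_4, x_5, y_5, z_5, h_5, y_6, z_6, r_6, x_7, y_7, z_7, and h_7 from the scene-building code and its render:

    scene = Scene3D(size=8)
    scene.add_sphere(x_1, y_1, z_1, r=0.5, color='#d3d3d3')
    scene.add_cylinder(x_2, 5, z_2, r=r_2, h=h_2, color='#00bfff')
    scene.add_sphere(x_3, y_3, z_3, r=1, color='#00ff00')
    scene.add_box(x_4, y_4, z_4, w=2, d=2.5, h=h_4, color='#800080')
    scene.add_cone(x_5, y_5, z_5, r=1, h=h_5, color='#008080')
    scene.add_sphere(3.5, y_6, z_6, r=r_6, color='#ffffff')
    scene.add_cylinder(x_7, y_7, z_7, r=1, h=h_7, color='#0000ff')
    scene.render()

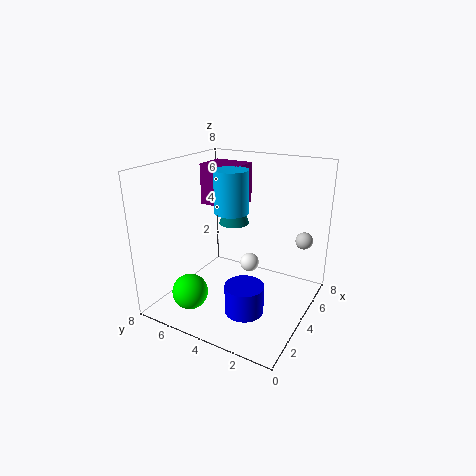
x_1 = 6.5
y_1 = 1
z_1 = 3.5
x_2 = 5
z_2 = 5
r_2 = 1
h_2 = 2.5
x_3 = 2
y_3 = 6
z_3 = 1
x_4 = 5.5
y_4 = 5
z_4 = 5
h_4 = 2.5
x_5 = 7
y_5 = 6
z_5 = 3.5
h_5 = 2.5
y_6 = 3
z_6 = 3
r_6 = 0.5
x_7 = 2
y_7 = 2.5
z_7 = 1
h_7 = 1.5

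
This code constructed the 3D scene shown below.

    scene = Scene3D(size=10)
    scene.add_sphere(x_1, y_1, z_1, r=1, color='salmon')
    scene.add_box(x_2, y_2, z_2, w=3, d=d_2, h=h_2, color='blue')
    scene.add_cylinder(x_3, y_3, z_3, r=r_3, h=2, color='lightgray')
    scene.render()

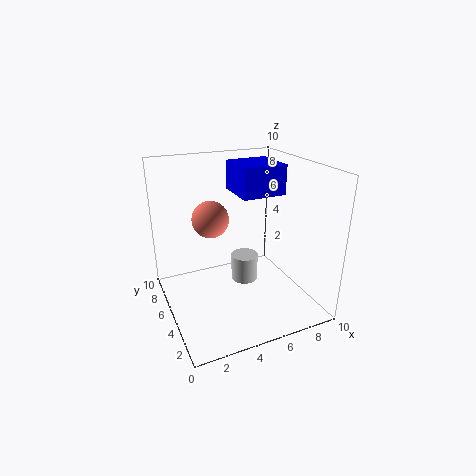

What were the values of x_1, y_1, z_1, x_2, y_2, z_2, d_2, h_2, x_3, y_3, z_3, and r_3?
x_1 = 2, y_1 = 2, z_1 = 8, x_2 = 5, y_2 = 4, z_2 = 8, d_2 = 3, h_2 = 2, x_3 = 6, y_3 = 6, z_3 = 1, r_3 = 1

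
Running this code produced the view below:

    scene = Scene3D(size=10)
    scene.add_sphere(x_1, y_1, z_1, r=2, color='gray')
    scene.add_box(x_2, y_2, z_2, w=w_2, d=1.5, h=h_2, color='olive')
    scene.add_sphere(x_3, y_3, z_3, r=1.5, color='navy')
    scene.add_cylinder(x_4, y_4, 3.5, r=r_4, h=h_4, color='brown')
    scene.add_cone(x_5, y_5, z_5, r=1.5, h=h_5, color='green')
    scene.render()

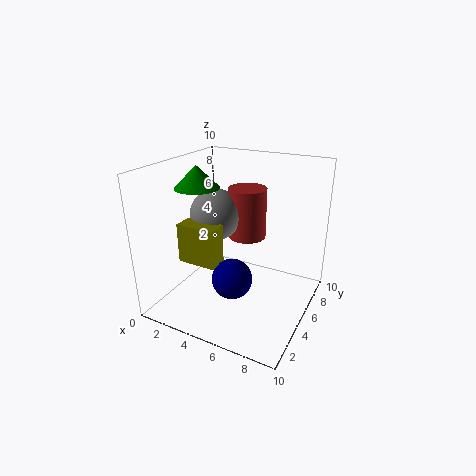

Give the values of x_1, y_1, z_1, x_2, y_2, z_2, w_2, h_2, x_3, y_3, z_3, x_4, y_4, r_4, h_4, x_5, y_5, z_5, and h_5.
x_1 = 2
y_1 = 7
z_1 = 5.5
x_2 = 0.5
y_2 = 4
z_2 = 2.5
w_2 = 3
h_2 = 3
x_3 = 4.5
y_3 = 5
z_3 = 1.5
x_4 = 4
y_4 = 8.5
r_4 = 1.5
h_4 = 4
x_5 = 2.5
y_5 = 4
z_5 = 8.5
h_5 = 1.5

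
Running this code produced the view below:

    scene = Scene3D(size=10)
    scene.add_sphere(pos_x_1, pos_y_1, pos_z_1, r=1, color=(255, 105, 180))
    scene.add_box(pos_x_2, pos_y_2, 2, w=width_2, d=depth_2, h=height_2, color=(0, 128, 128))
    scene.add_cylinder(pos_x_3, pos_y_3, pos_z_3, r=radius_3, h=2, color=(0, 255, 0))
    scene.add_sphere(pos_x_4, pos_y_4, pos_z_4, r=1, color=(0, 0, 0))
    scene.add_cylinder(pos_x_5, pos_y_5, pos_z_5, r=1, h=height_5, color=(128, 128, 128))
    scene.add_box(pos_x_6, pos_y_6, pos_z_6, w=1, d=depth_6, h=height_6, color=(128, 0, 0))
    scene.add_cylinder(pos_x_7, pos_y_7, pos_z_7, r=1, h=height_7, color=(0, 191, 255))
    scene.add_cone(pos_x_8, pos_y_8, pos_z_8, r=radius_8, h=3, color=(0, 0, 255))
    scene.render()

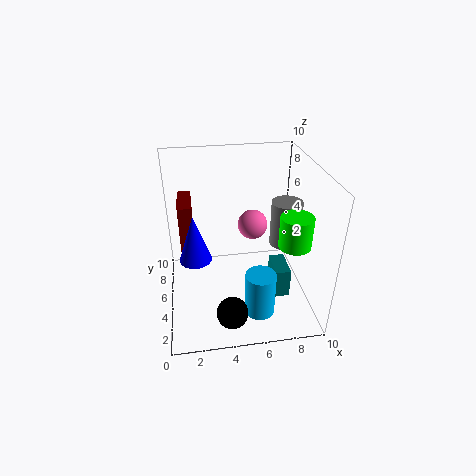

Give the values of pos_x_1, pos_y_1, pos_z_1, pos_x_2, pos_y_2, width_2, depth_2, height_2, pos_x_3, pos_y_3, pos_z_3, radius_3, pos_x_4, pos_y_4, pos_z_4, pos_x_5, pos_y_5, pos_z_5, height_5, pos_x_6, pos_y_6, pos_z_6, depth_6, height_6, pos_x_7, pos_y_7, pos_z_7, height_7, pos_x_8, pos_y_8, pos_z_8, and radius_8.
pos_x_1 = 6, pos_y_1 = 5, pos_z_1 = 6, pos_x_2 = 7, pos_y_2 = 2, width_2 = 1, depth_2 = 2, height_2 = 2, pos_x_3 = 8, pos_y_3 = 2, pos_z_3 = 6, radius_3 = 1, pos_x_4 = 4, pos_y_4 = 1, pos_z_4 = 2, pos_x_5 = 8, pos_y_5 = 4, pos_z_5 = 5, height_5 = 3, pos_x_6 = 1, pos_y_6 = 6, pos_z_6 = 3, depth_6 = 3, height_6 = 4, pos_x_7 = 6, pos_y_7 = 2, pos_z_7 = 1, height_7 = 3, pos_x_8 = 2, pos_y_8 = 3, pos_z_8 = 5, radius_8 = 1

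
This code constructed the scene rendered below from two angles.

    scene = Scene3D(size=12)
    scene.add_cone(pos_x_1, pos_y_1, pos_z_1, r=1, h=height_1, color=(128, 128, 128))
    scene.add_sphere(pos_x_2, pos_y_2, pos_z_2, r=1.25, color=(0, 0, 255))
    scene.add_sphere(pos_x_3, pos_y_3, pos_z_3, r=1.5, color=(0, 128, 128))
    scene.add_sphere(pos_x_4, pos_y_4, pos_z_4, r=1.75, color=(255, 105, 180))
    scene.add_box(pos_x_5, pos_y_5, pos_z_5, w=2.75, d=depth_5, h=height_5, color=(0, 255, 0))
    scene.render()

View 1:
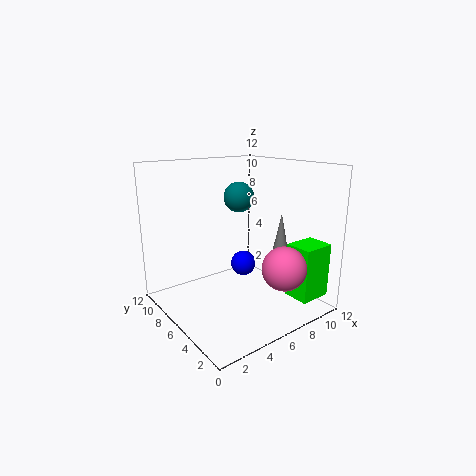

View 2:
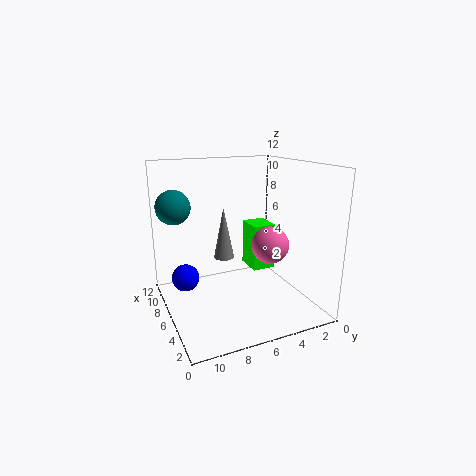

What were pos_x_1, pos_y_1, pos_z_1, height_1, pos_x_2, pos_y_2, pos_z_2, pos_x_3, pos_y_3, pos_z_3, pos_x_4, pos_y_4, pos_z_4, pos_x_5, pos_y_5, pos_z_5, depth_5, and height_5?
pos_x_1 = 10.5
pos_y_1 = 5.5
pos_z_1 = 2.5
height_1 = 5
pos_x_2 = 9.5
pos_y_2 = 9.75
pos_z_2 = 1.5
pos_x_3 = 9.5
pos_y_3 = 10.5
pos_z_3 = 8.25
pos_x_4 = 7.5
pos_y_4 = 2
pos_z_4 = 4.25
pos_x_5 = 8.75
pos_y_5 = 0.75
pos_z_5 = 1.25
depth_5 = 2.25
height_5 = 4.5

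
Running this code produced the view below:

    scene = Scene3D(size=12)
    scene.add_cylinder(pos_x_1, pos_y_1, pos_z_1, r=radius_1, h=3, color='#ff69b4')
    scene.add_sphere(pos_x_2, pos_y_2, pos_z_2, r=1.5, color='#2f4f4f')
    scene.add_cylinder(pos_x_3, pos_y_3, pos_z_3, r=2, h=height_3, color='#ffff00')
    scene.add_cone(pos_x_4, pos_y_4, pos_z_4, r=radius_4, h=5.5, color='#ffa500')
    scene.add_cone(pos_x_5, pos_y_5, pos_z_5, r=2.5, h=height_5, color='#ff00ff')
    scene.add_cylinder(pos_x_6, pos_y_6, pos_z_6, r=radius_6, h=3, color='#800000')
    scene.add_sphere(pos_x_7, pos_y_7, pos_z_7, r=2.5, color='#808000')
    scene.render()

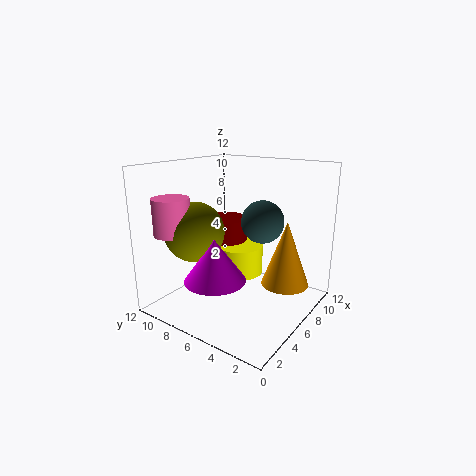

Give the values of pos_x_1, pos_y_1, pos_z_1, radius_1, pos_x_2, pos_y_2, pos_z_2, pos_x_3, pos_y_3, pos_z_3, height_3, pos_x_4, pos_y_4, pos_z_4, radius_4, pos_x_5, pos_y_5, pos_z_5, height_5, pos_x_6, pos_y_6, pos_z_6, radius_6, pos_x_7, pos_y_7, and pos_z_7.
pos_x_1 = 2.5; pos_y_1 = 10; pos_z_1 = 6.5; radius_1 = 1.5; pos_x_2 = 4; pos_y_2 = 2.5; pos_z_2 = 8.5; pos_x_3 = 7; pos_y_3 = 6.5; pos_z_3 = 2.5; height_3 = 2.5; pos_x_4 = 8; pos_y_4 = 2.5; pos_z_4 = 2; radius_4 = 2; pos_x_5 = 3.5; pos_y_5 = 6.5; pos_z_5 = 3; height_5 = 3.5; pos_x_6 = 7.5; pos_y_6 = 8.5; pos_z_6 = 4; radius_6 = 2; pos_x_7 = 4; pos_y_7 = 9; pos_z_7 = 6.5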